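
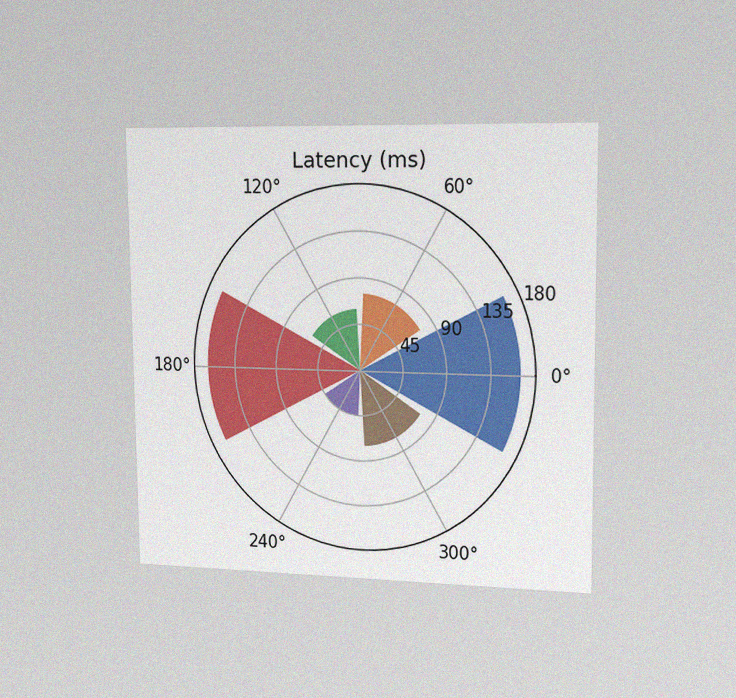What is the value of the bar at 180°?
165ms

The chart is viewed slightly from the right, with some photo noise. The bar at 180° reaches 165ms on the radial axis.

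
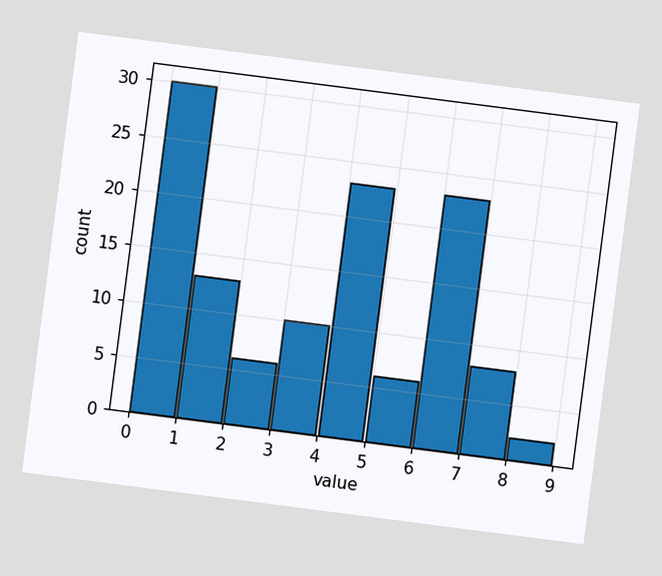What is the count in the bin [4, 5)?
23

The chart is tilted about 7° clockwise. The [4, 5) bin has height 23.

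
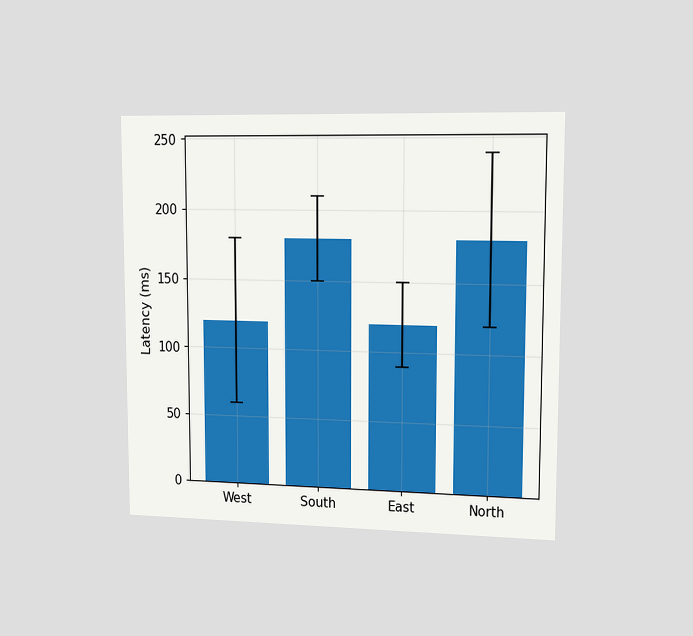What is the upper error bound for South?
The chart is viewed slightly from the right. The South bar's upper whisker reaches 210ms.

210ms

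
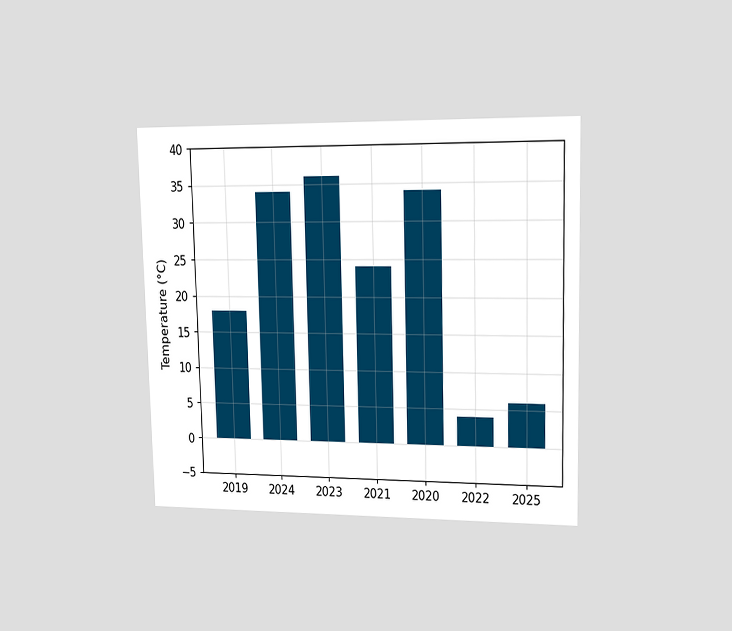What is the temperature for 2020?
The chart is viewed slightly from the right. Reading along the chart's y-axis, the 2020 bar reaches 34°C.

34°C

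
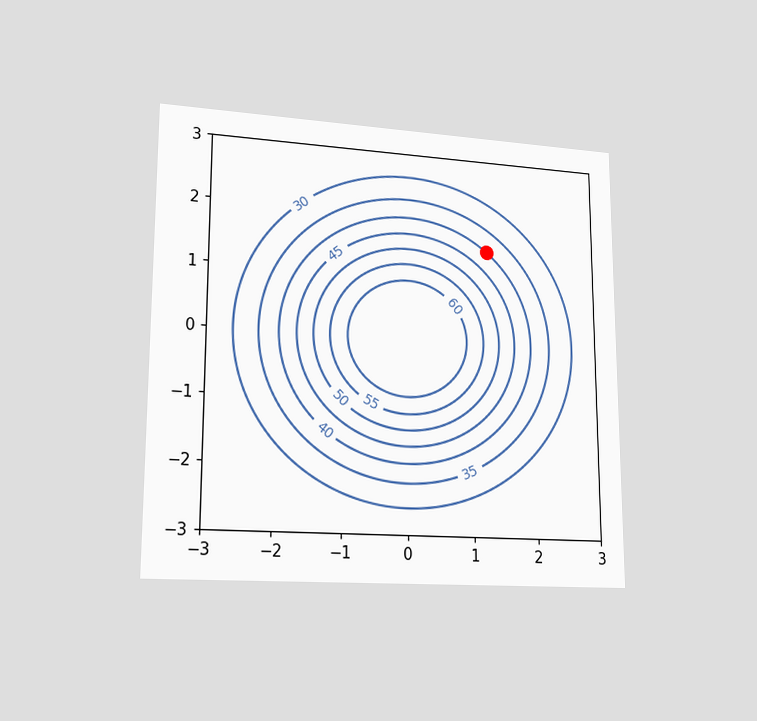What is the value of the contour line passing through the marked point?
40

The chart is viewed at a slight angle. The marked point sits on the contour labelled 40.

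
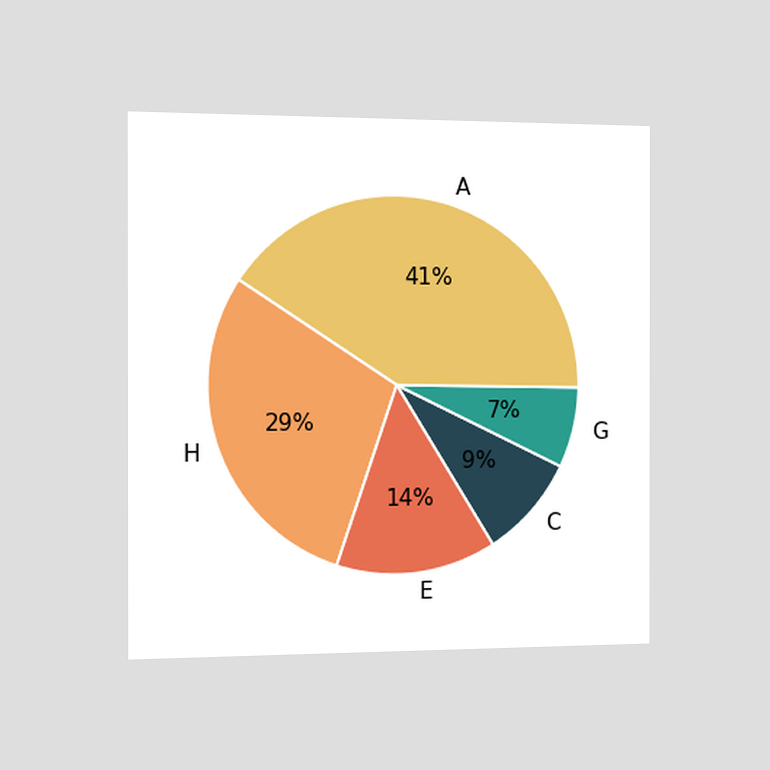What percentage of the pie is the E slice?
14%

The chart is viewed slightly from the left. The E slice takes up 14% of the pie.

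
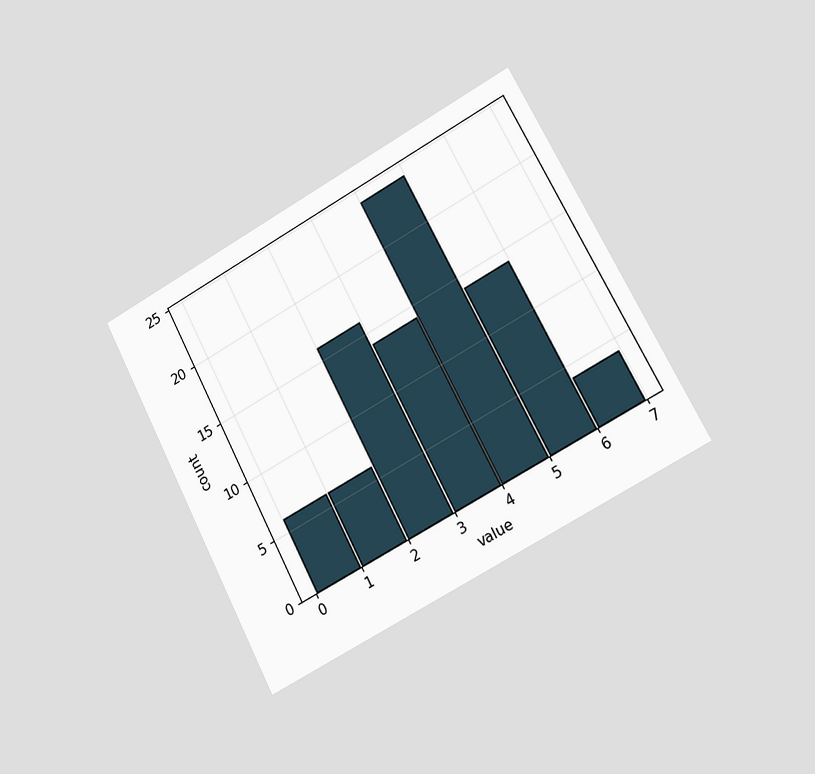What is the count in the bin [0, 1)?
6

The chart is tilted about 28° counter-clockwise and viewed slightly from the right. The [0, 1) bin has height 6.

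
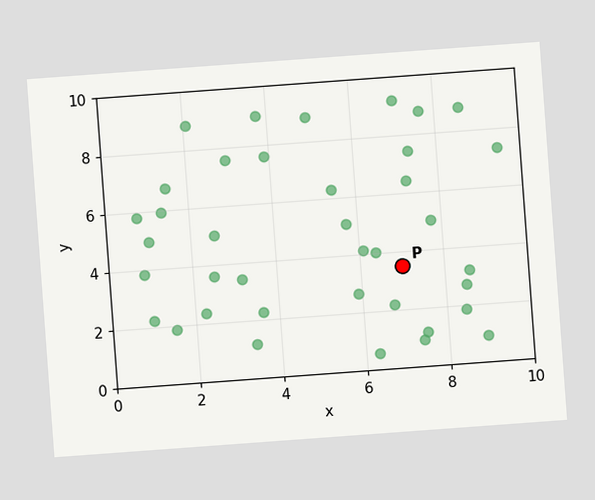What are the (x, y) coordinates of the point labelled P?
The chart is tilted about 4° counter-clockwise. Following the gridlines from P to each axis, P sits at (7, 3.5).

(7, 3.5)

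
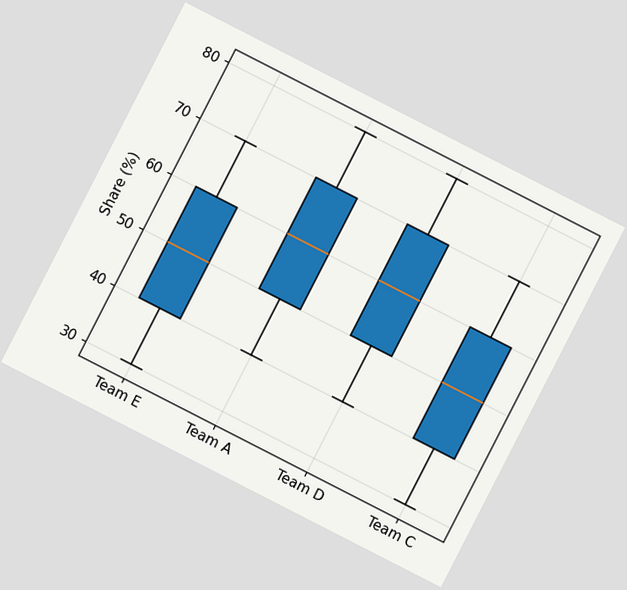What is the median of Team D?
The chart is tilted about 27° clockwise. The median line in the Team D box sits at 60%.

60%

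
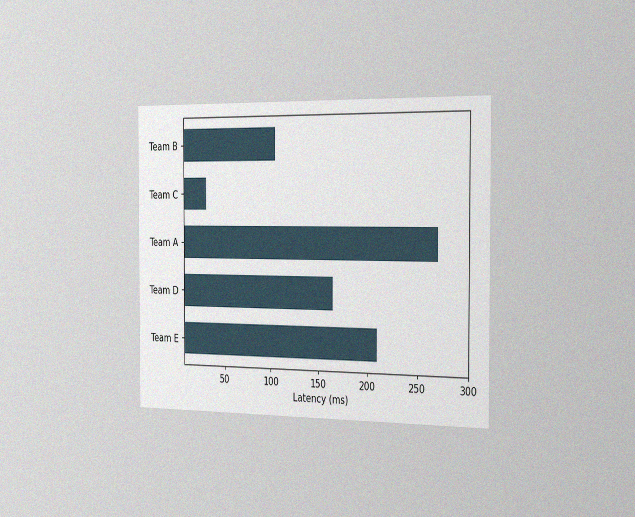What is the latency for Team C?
The chart is viewed slightly from the right, with some photo noise. Reading along the chart's x-axis, the Team C bar reaches 30ms.

30ms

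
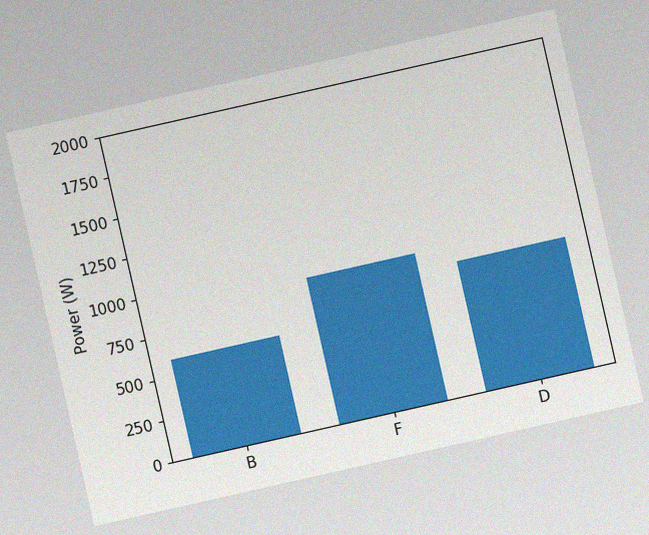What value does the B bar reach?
The chart is tilted about 13° counter-clockwise, with some photo noise. Reading along the chart's y-axis, the B bar reaches 600W.

600W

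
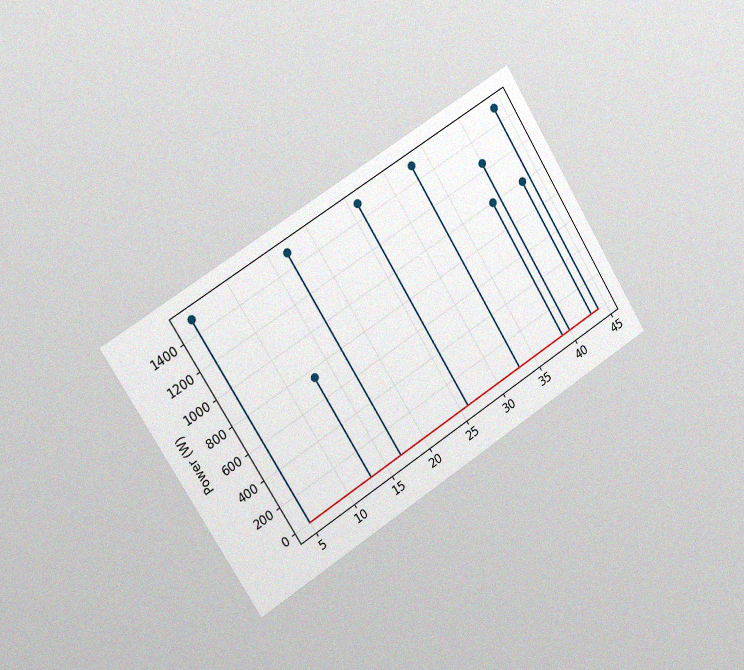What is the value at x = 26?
1500W

The chart is tilted about 32° counter-clockwise and viewed slightly from the left, with some photo noise. The stem at x=26 reaches 1500W.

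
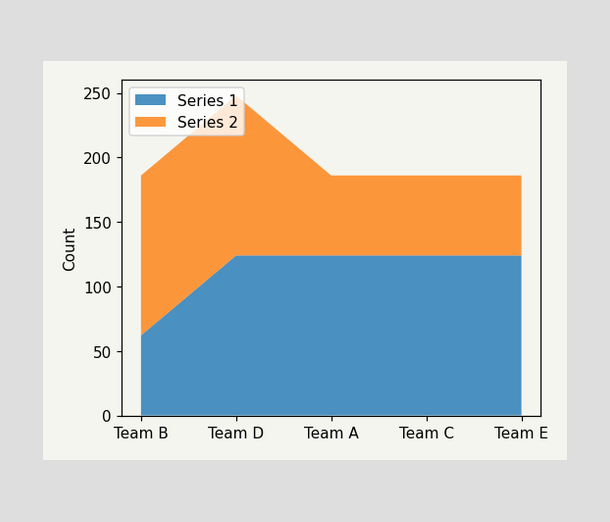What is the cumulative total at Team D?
248

The stacked total at Team D reaches 248.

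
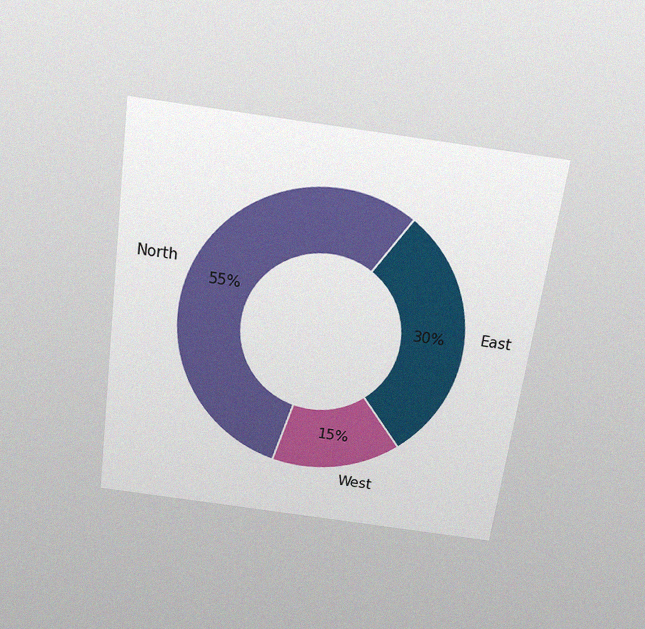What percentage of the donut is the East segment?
30%

The chart is tilted about 8° clockwise and viewed slightly from above, with some photo noise. The East segment takes up 30% of the ring.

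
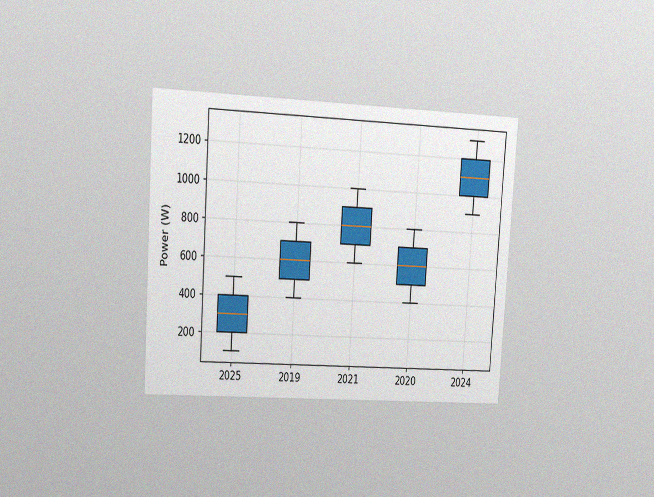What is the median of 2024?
1100W

The chart is tilted about 4° clockwise and viewed slightly from the left, with some photo noise. The median line in the 2024 box sits at 1100W.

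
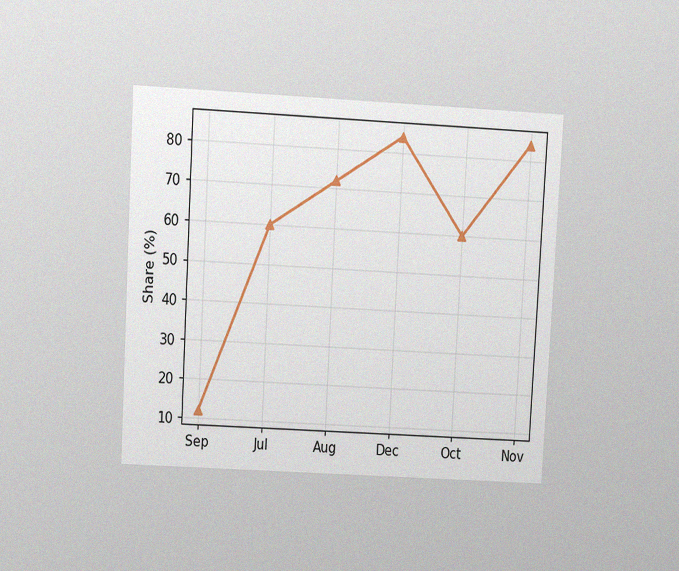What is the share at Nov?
The chart is tilted about 3° clockwise and viewed at a slight angle, with some photo noise. At Nov, the line is at 84%.

84%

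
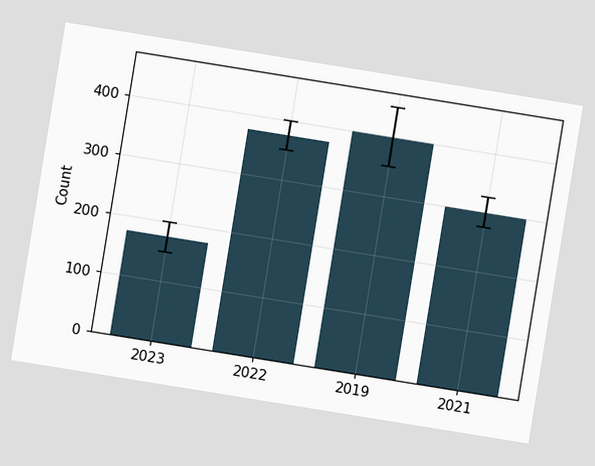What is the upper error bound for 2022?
400

The chart is tilted about 9° clockwise. The 2022 bar's upper whisker reaches 400.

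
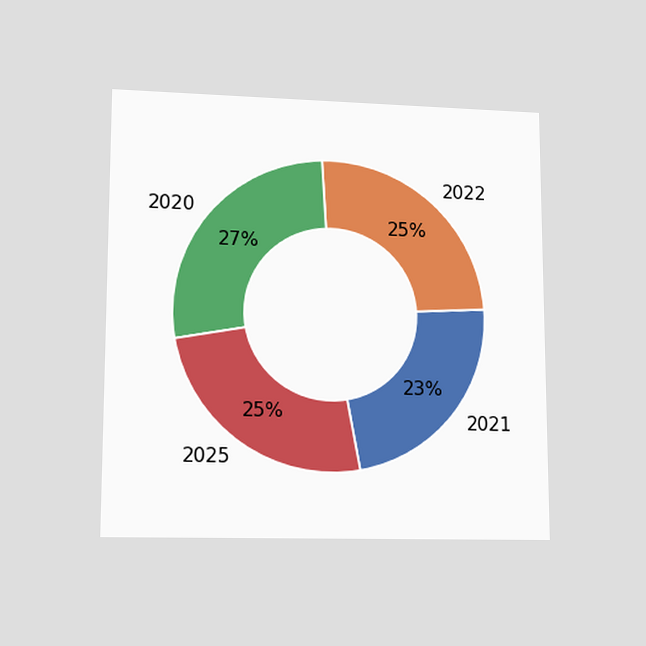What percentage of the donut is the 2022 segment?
The chart is viewed at a slight angle. The 2022 segment takes up 25% of the ring.

25%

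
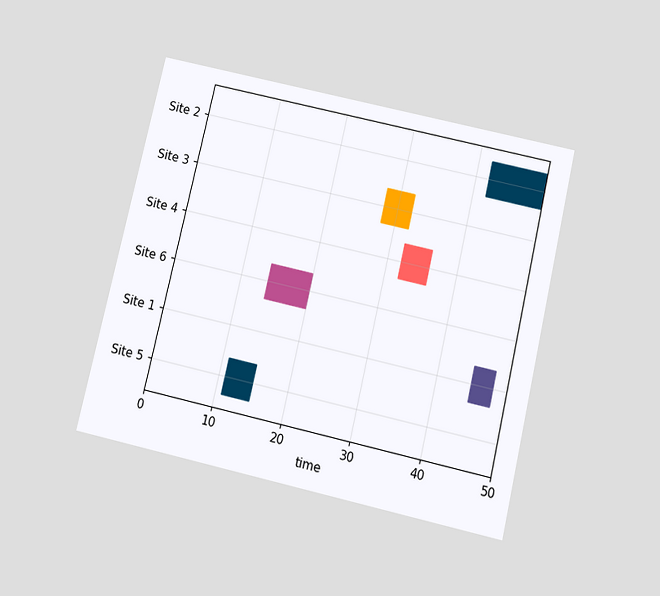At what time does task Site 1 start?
The chart is tilted about 13° clockwise and viewed slightly from below. The Site 1 bar begins at t=45.

45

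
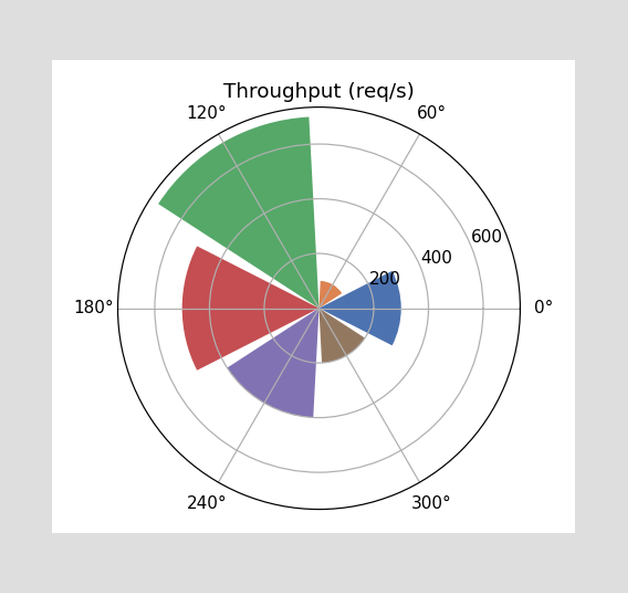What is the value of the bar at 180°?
500req/s

The bar at 180° reaches 500req/s on the radial axis.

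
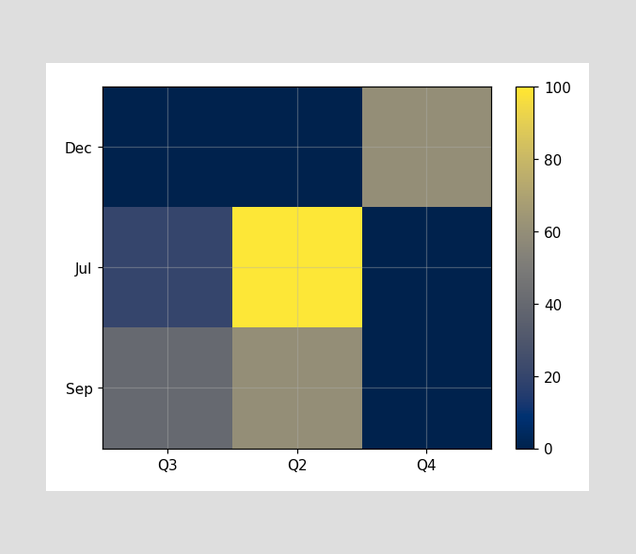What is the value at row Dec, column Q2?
Matching cell (Dec, Q2) against the colorbar gives 0.

0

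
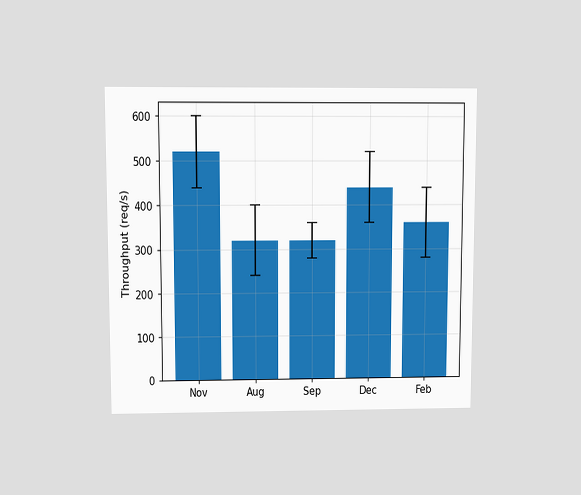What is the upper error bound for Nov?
600req/s

The chart is viewed at a slight angle. The Nov bar's upper whisker reaches 600req/s.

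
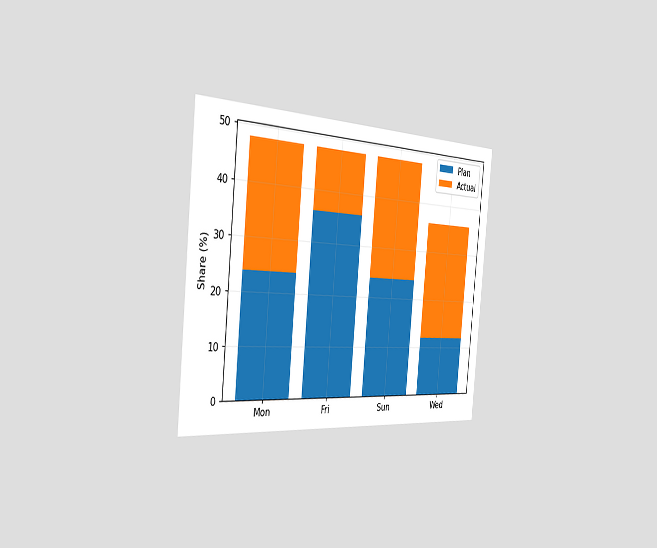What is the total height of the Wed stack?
The chart is tilted about 5° clockwise and viewed slightly from the left. The Wed stack's top reaches 36% on the y-axis.

36%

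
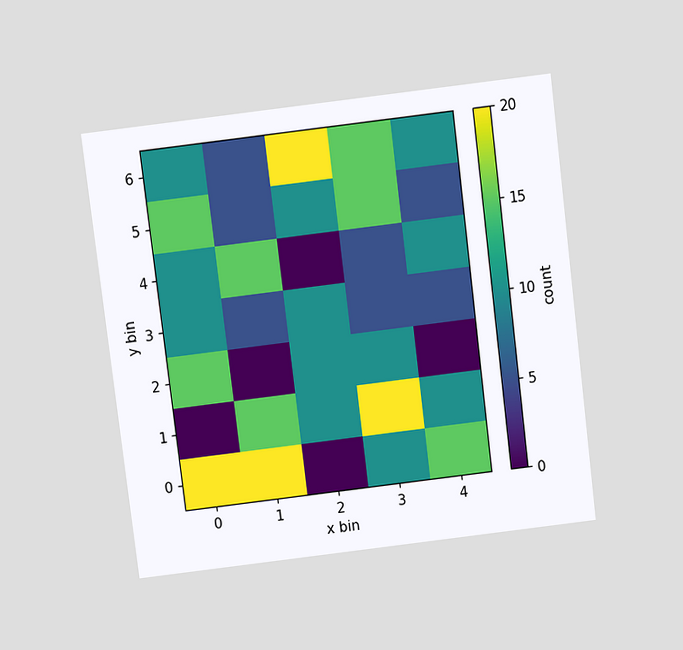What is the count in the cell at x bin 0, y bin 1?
0

The chart is tilted about 7° counter-clockwise and viewed slightly from above. Matching the cell (0, 1) against the colorbar gives 0.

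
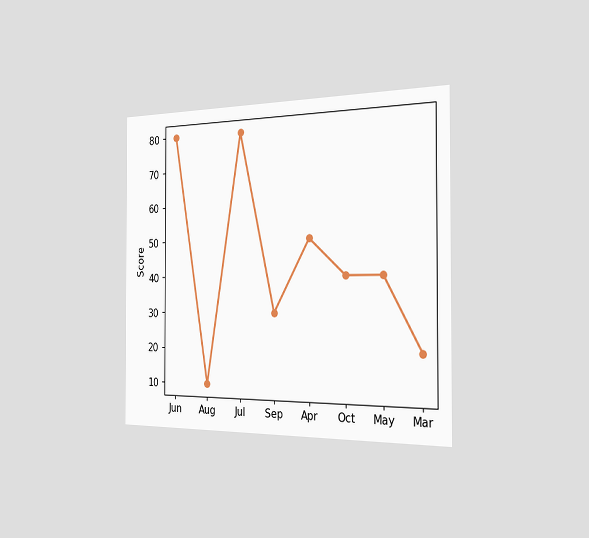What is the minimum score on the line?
The chart is viewed slightly from the right. The lowest point is at Aug, and reading across to the y-axis gives 10.

10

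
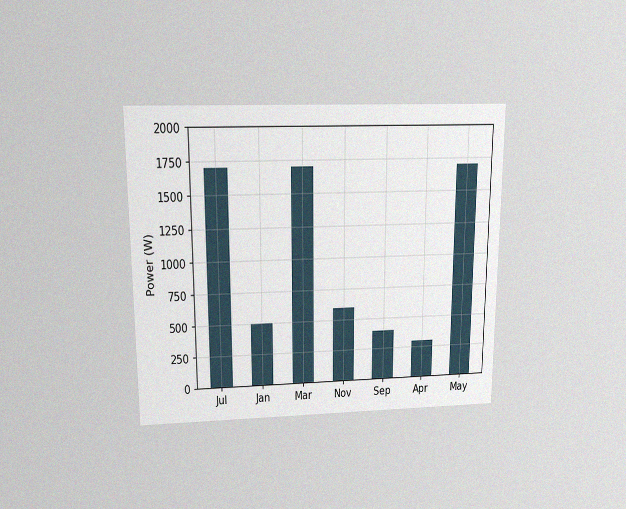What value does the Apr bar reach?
The chart is viewed slightly from above, with some photo noise. Reading along the chart's y-axis, the Apr bar reaches 300W.

300W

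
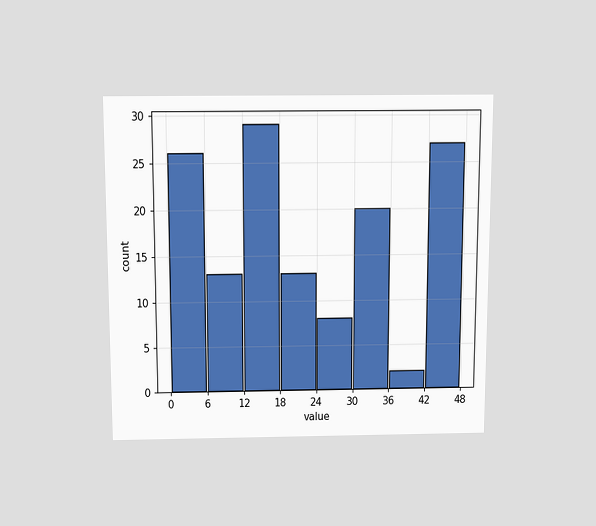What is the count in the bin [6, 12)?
13

The chart is viewed slightly from above. The [6, 12) bin has height 13.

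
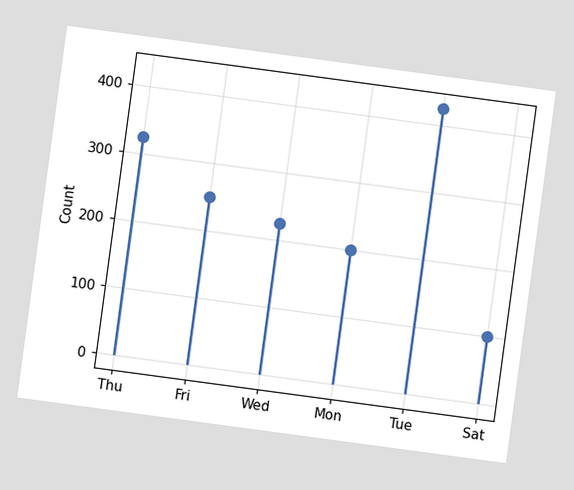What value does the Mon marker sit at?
200

The chart is tilted about 8° clockwise. The Mon marker sits at 200.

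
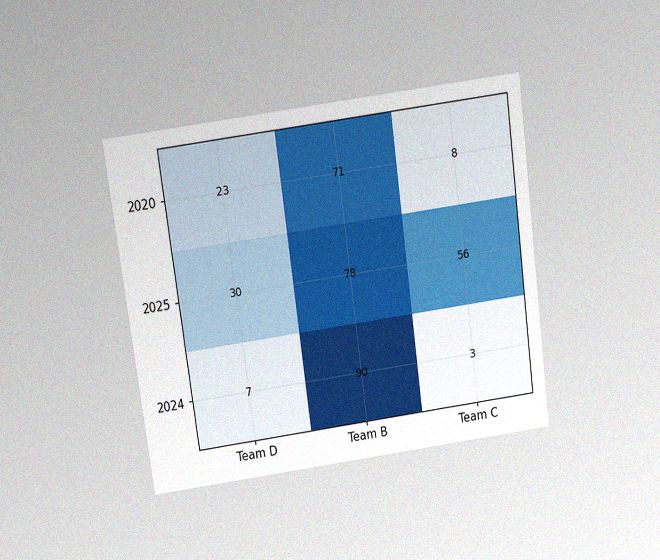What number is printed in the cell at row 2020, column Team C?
The chart is tilted about 8° counter-clockwise and viewed slightly from above, with some photo noise. The (2020, Team C) cell reads 8.

8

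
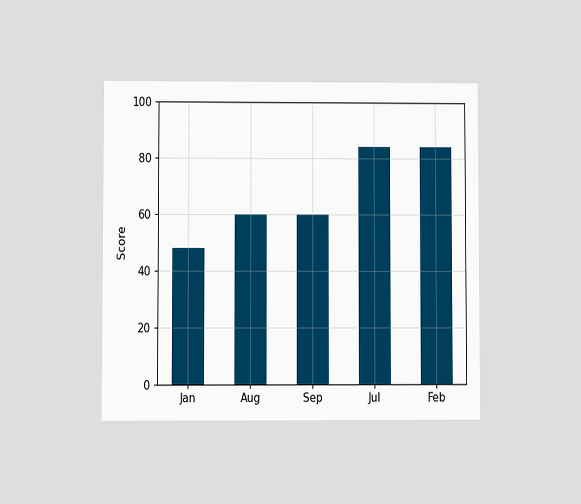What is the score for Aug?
The chart is viewed at a slight angle. Reading along the chart's y-axis, the Aug bar reaches 60.

60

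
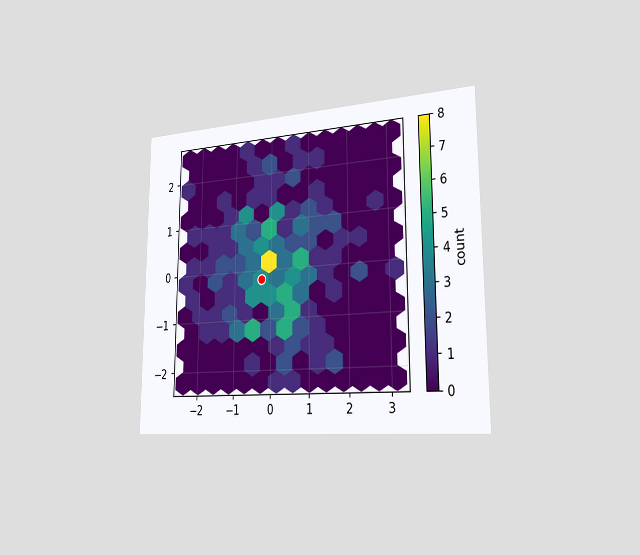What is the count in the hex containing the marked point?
4

The chart is viewed slightly from the right. The marked hex reads 4 on the colorbar.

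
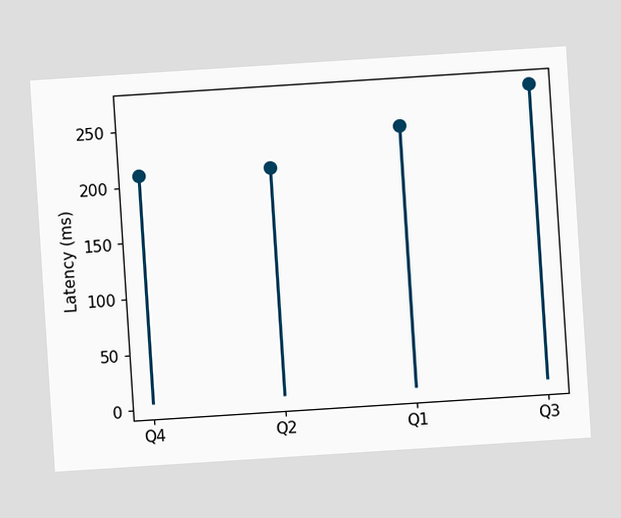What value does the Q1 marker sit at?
240ms

The chart is tilted about 4° counter-clockwise. The Q1 marker sits at 240ms.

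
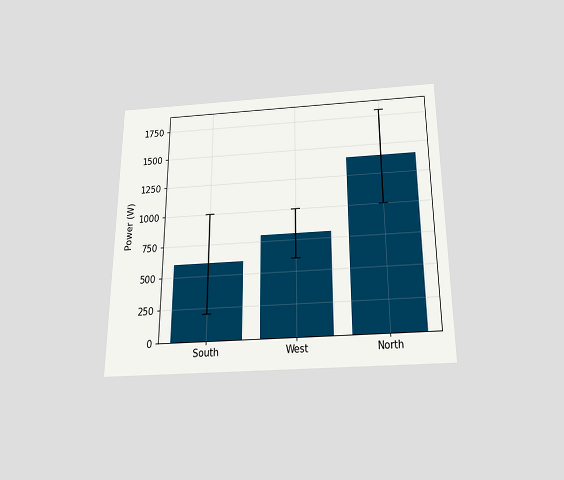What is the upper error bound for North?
1800W

The chart is viewed slightly from below. The North bar's upper whisker reaches 1800W.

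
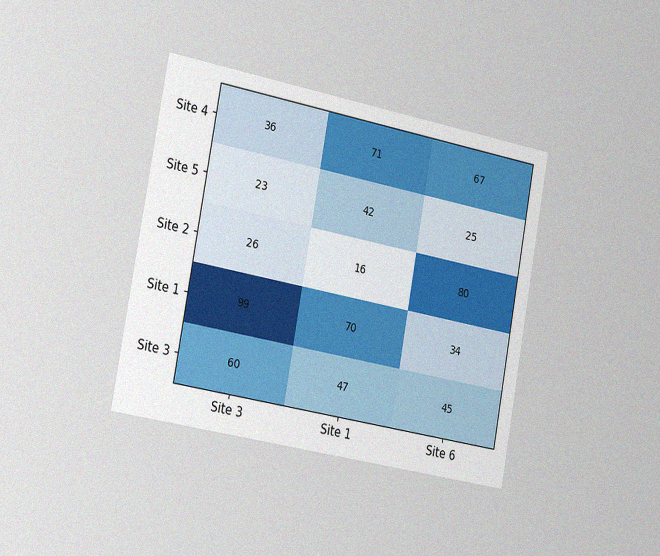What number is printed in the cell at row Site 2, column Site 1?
The chart is tilted about 10° clockwise and viewed slightly from the left, with some photo noise. The (Site 2, Site 1) cell reads 16.

16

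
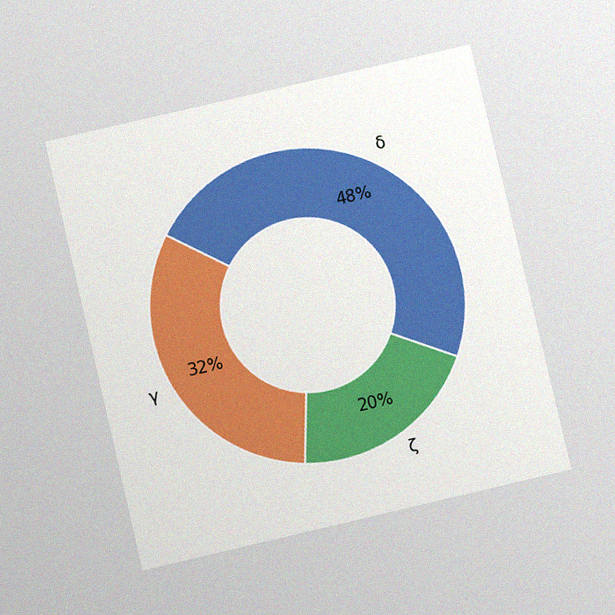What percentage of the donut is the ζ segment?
The chart is tilted about 13° counter-clockwise and viewed at a slight angle, with some photo noise. The ζ segment takes up 20% of the ring.

20%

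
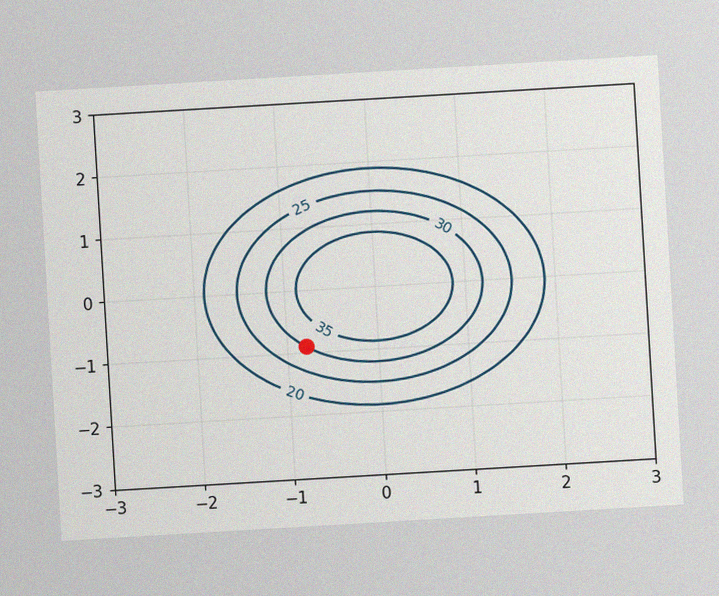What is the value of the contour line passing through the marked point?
30

The chart is tilted about 3° counter-clockwise, with some photo noise. The marked point sits on the contour labelled 30.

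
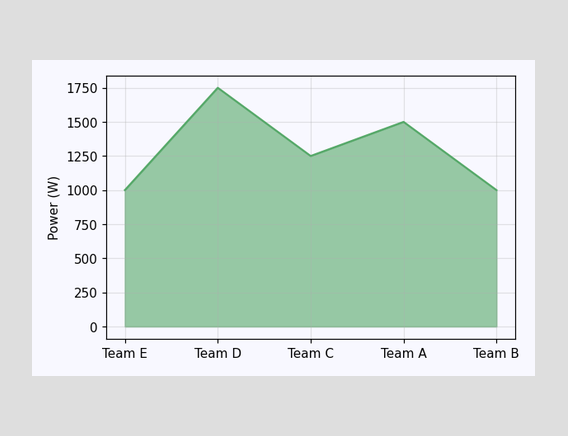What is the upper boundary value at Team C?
At Team C the upper boundary is at 1250W.

1250W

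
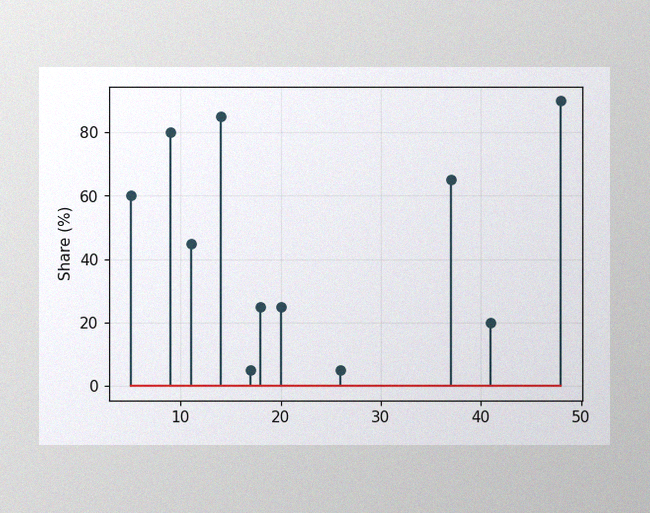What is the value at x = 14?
85%

The image has some photo noise and uneven lighting. The stem at x=14 reaches 85%.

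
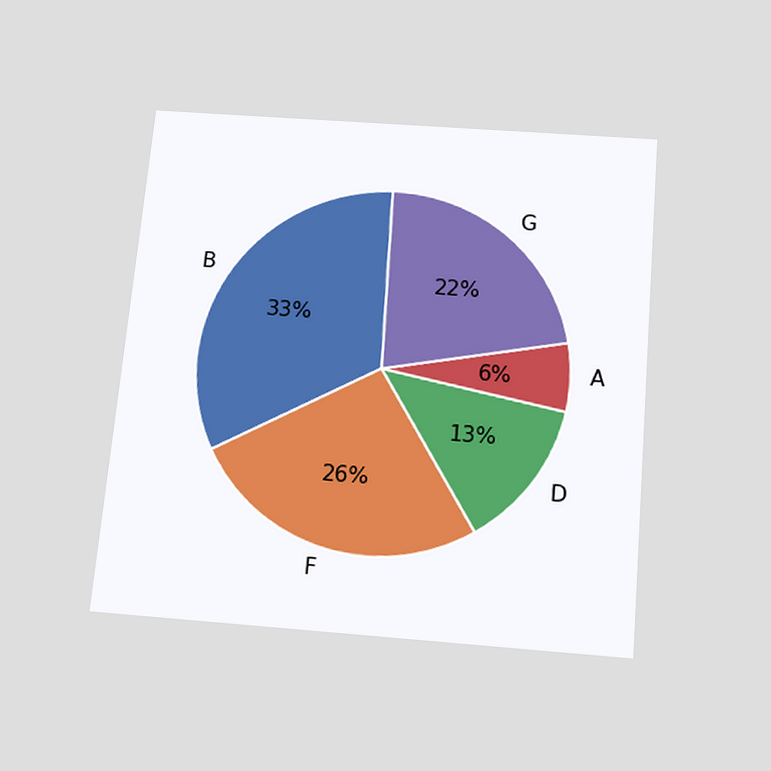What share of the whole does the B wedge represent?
The chart is tilted about 5° clockwise and viewed slightly from below. The B slice takes up 33% of the pie.

33%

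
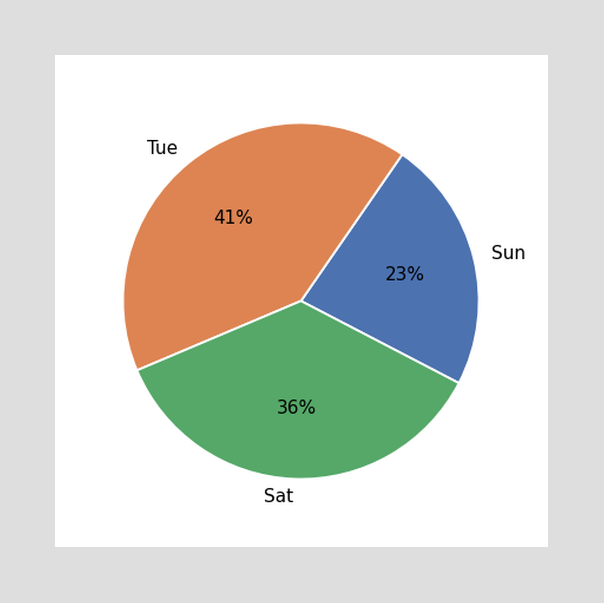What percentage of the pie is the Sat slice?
The Sat slice takes up 36% of the pie.

36%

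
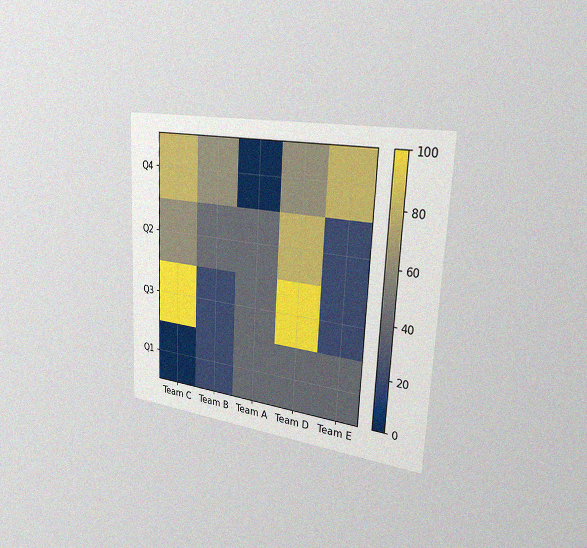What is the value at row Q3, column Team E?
The chart is tilted about 3° clockwise and viewed slightly from the right, with some photo noise. Matching cell (Q3, Team E) against the colorbar gives 20.

20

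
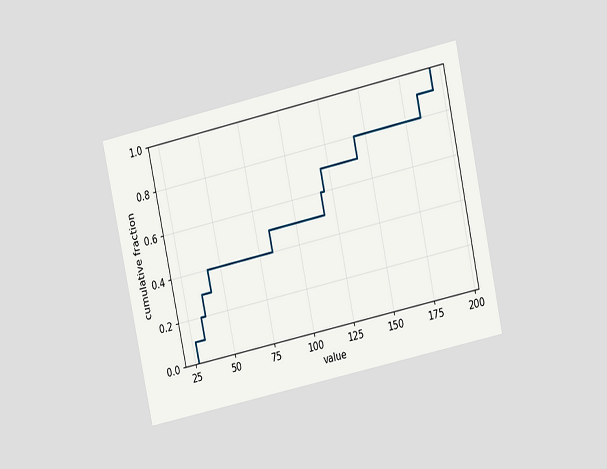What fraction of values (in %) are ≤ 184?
90%

The chart is tilted about 12° counter-clockwise and viewed at a slight angle. At x=184 the ECDF step is at 90%.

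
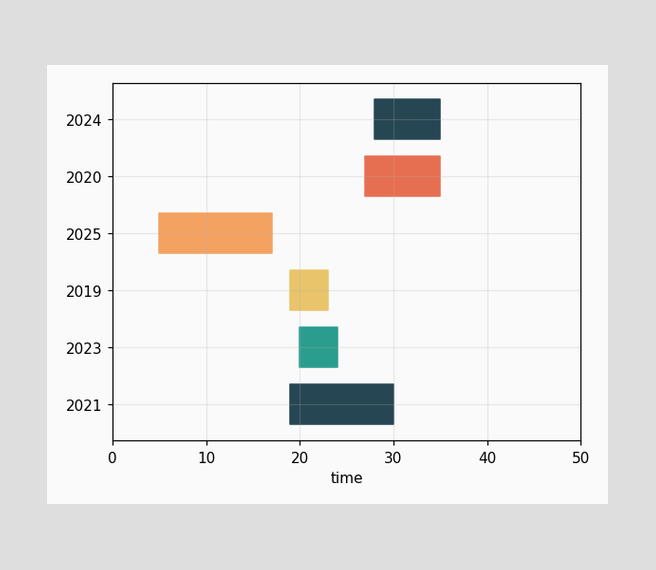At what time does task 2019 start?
19

The 2019 bar begins at t=19.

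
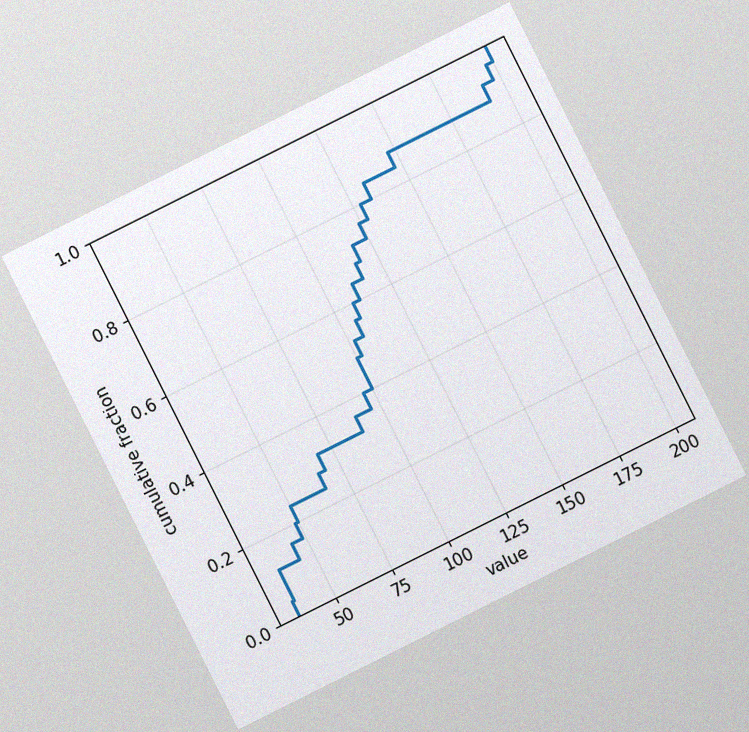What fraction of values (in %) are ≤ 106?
56%

The chart is tilted about 27° counter-clockwise, with some photo noise. At x=106 the ECDF step is at 56%.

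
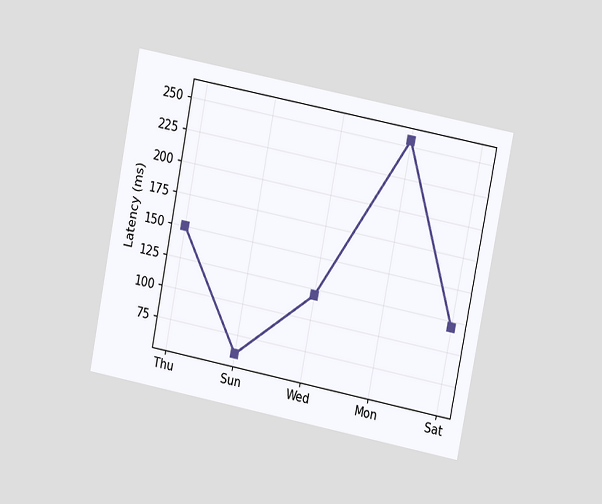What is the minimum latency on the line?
The chart is tilted about 11° clockwise and viewed at a slight angle. The lowest point is at Sun, and reading across to the y-axis gives 60ms.

60ms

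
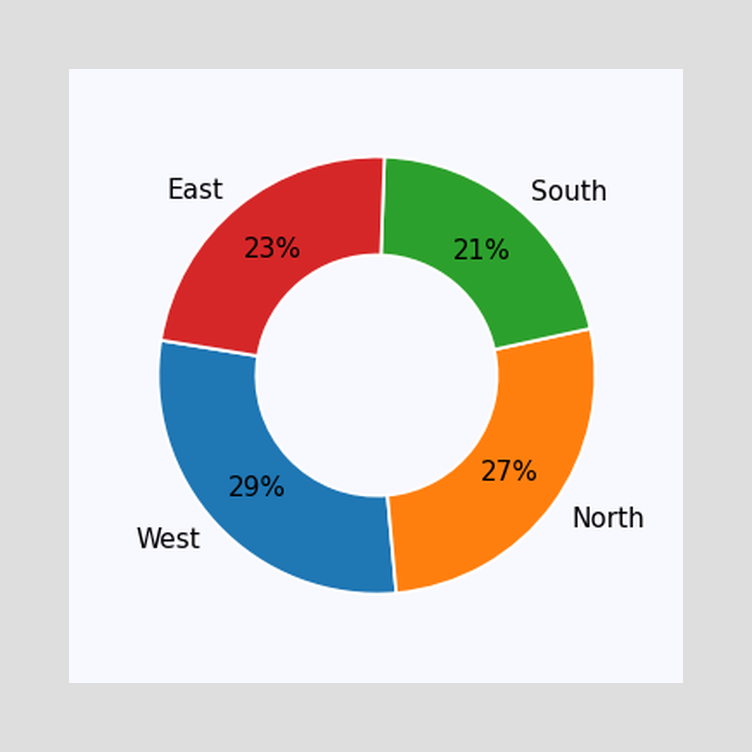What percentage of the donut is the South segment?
The South segment takes up 21% of the ring.

21%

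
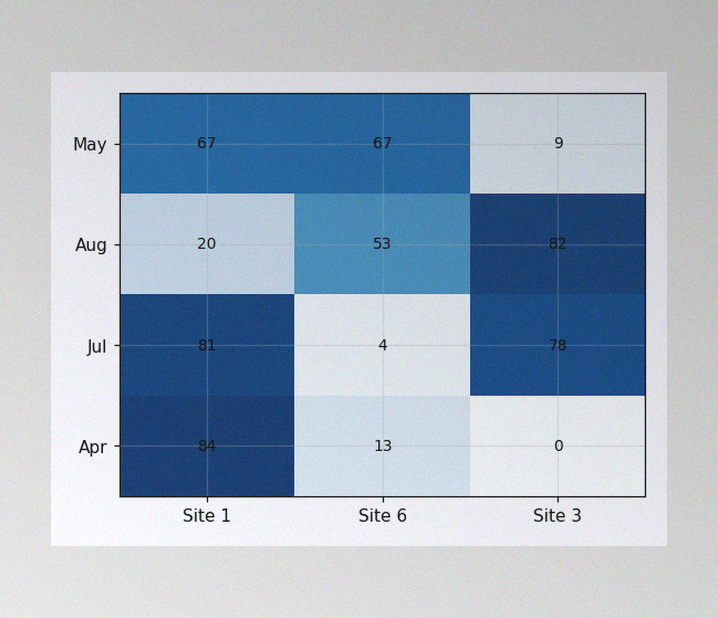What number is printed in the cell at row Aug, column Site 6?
The image has some photo noise and uneven lighting. The (Aug, Site 6) cell reads 53.

53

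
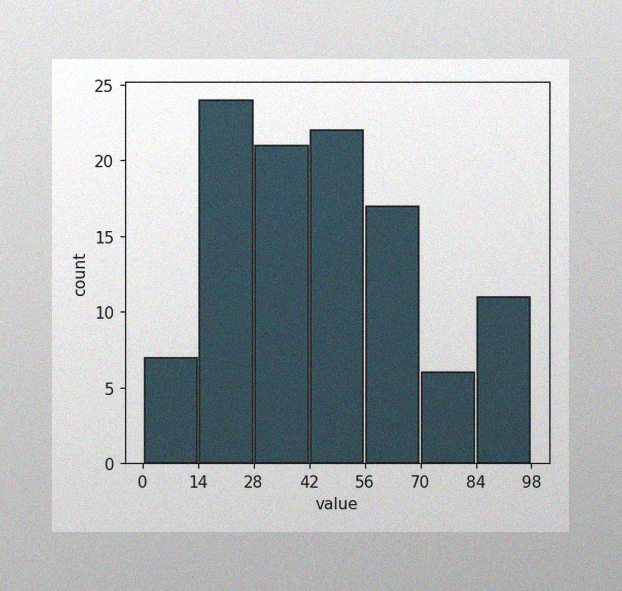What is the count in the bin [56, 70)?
The image has some photo noise and uneven lighting. The [56, 70) bin has height 17.

17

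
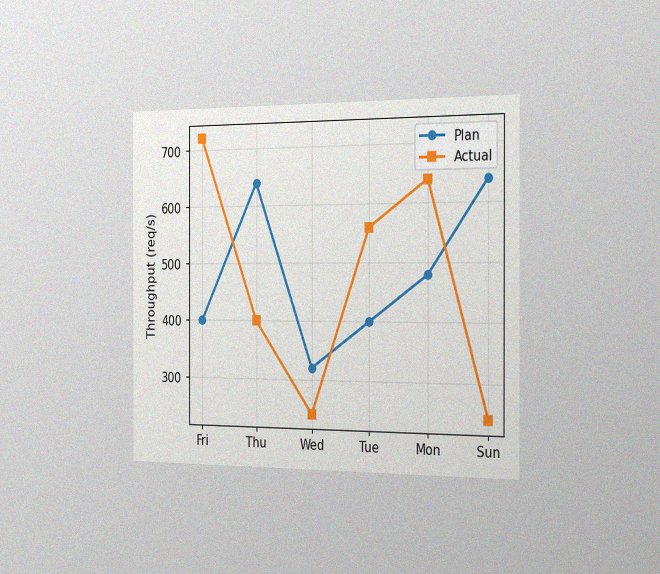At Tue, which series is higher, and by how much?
Actual, by 160req/s

The chart is viewed slightly from the right, with some photo noise. At Tue, Actual sits above the other line by 160req/s.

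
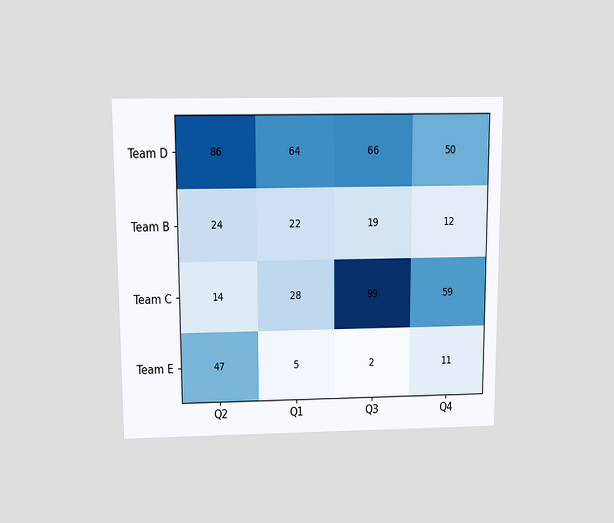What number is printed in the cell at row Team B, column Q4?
12

The chart is viewed slightly from above. The (Team B, Q4) cell reads 12.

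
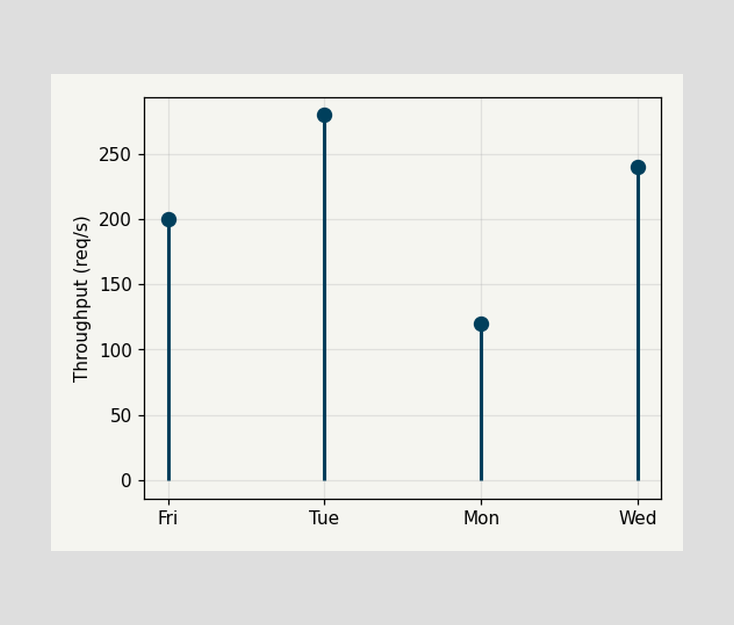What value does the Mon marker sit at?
120req/s

The Mon marker sits at 120req/s.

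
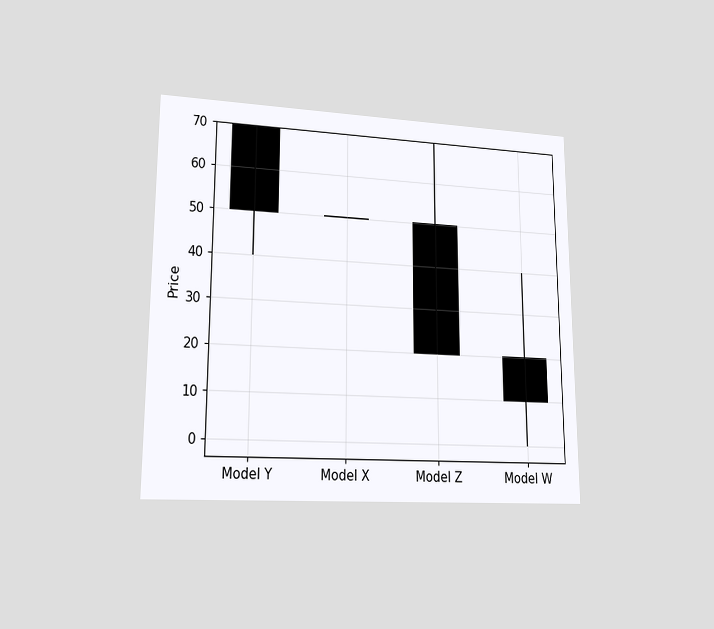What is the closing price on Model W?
10

The chart is viewed at a slight angle. The Model W candle closes at 10.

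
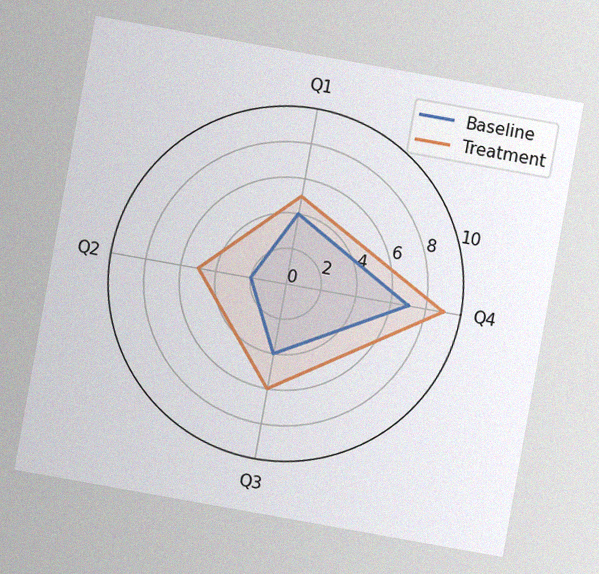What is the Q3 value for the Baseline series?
The chart is tilted about 10° clockwise, with some photo noise. On the Q3 axis, Baseline reaches 4.

4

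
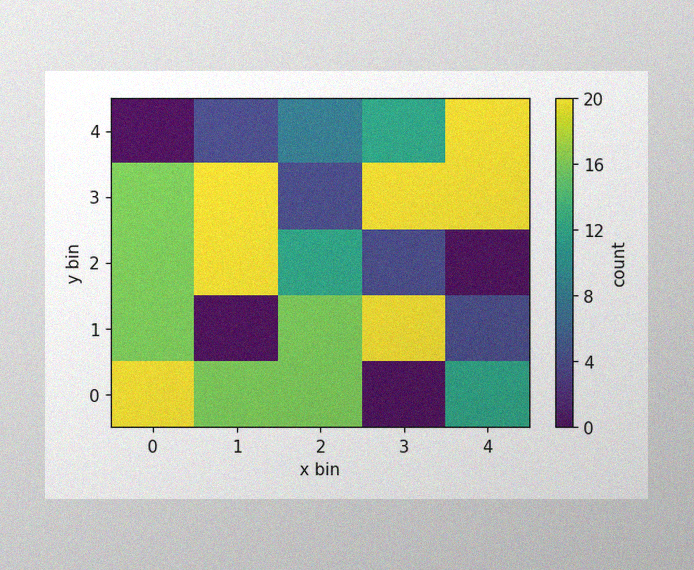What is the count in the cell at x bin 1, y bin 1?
The image has some photo noise and uneven lighting. Matching the cell (1, 1) against the colorbar gives 0.

0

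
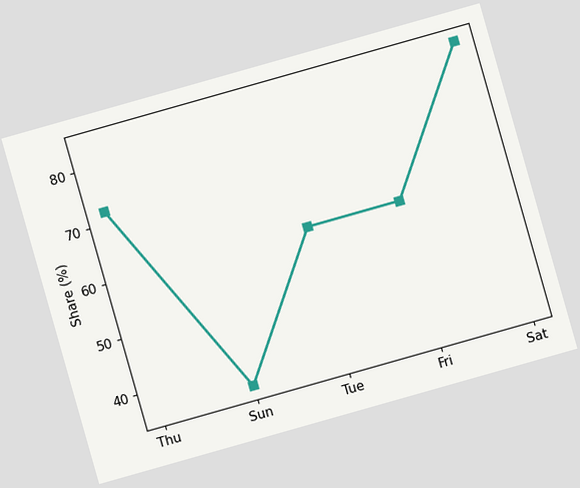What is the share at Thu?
The chart is tilted about 16° counter-clockwise. At Thu, the line is at 72%.

72%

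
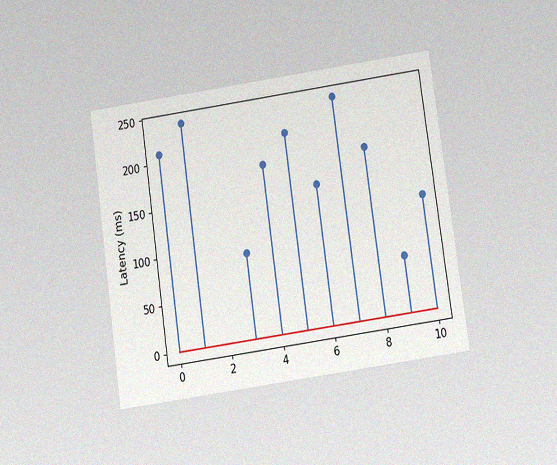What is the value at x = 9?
60ms

The chart is tilted about 8° counter-clockwise and viewed slightly from below, with some photo noise. The stem at x=9 reaches 60ms.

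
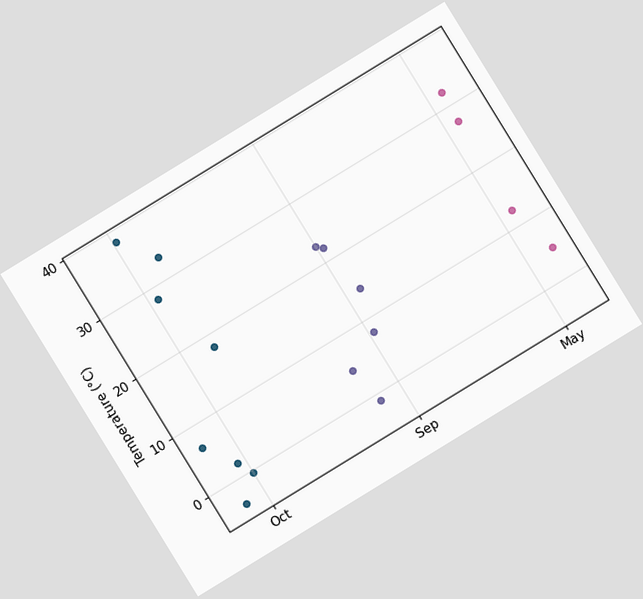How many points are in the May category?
4

The chart is tilted about 32° counter-clockwise. Counting the markers in the May column gives 4.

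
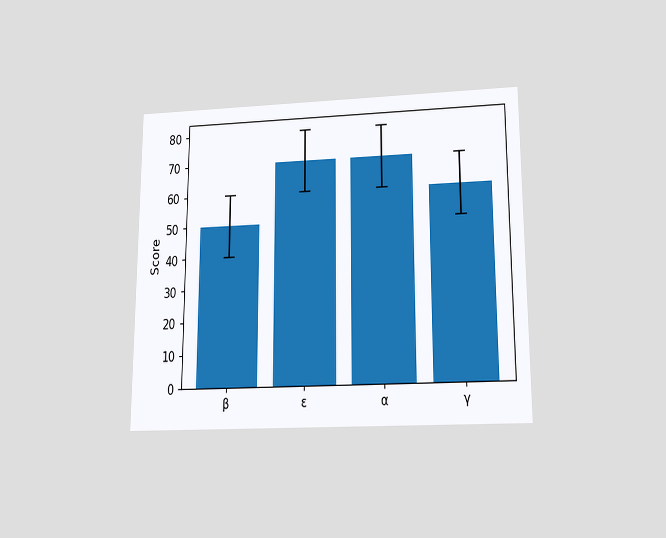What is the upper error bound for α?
The chart is viewed slightly from below. The α bar's upper whisker reaches 80.

80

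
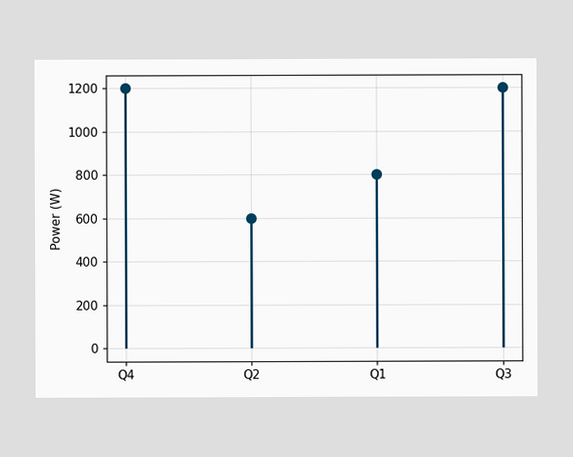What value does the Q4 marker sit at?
The Q4 marker sits at 1200W.

1200W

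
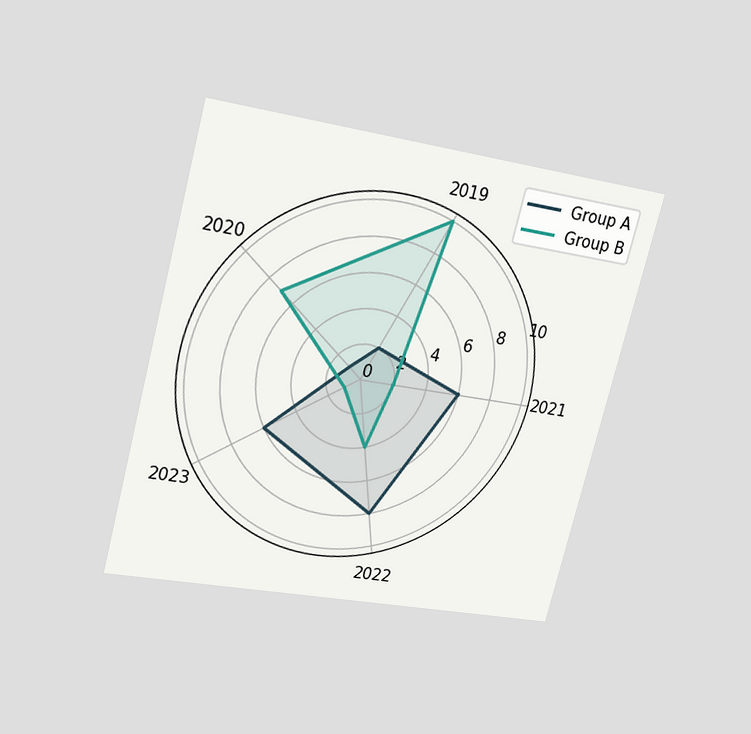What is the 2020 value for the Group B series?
The chart is tilted about 15° clockwise and viewed slightly from above. On the 2020 axis, Group B reaches 7.

7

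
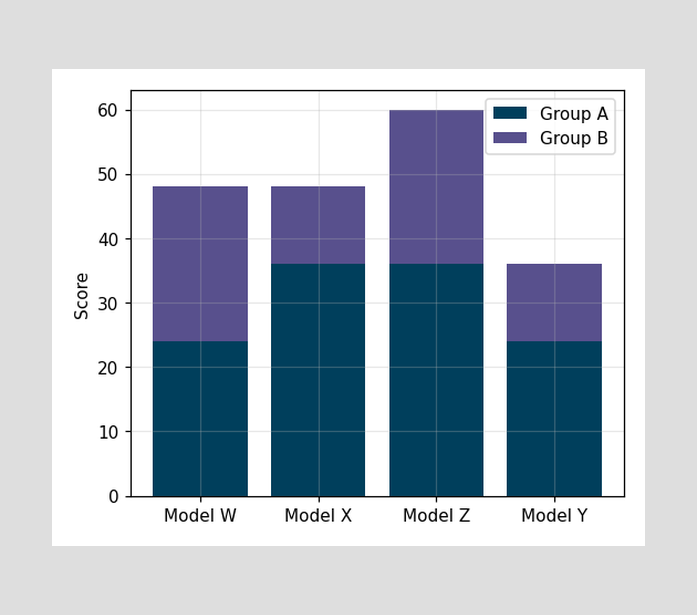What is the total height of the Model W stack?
The Model W stack's top reaches 48 on the y-axis.

48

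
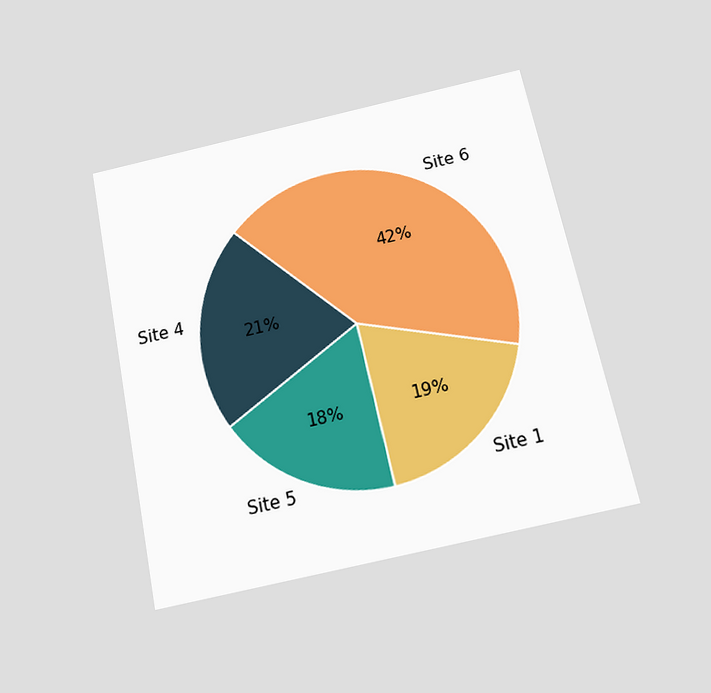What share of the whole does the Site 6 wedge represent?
42%

The chart is tilted about 12° counter-clockwise and viewed slightly from below. The Site 6 slice takes up 42% of the pie.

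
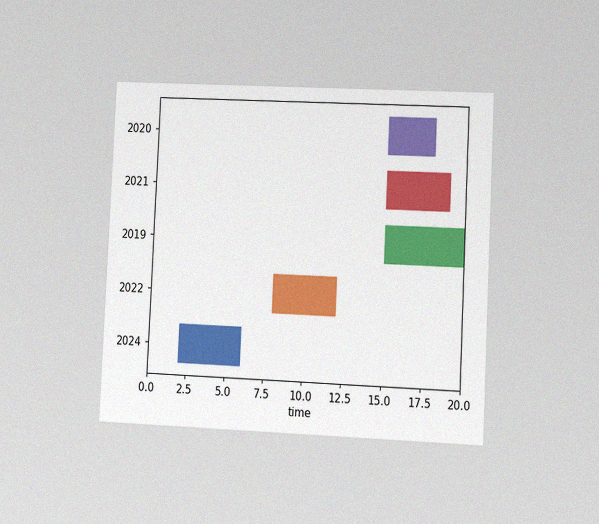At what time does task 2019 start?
The chart is tilted about 3° clockwise and viewed slightly from the right, with some photo noise. The 2019 bar begins at t=15.

15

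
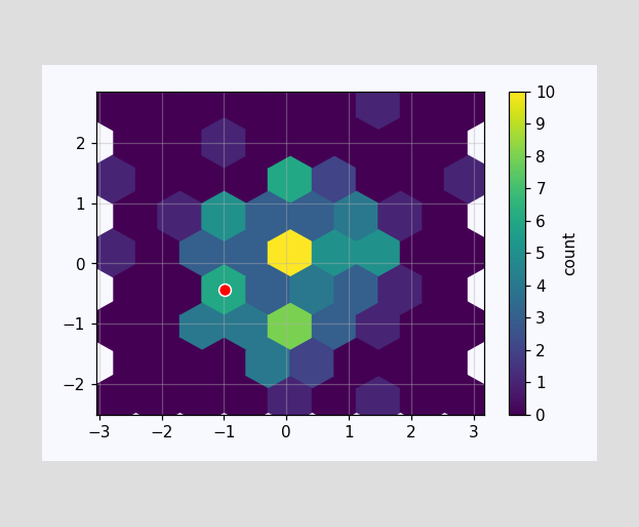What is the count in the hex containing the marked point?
The marked hex reads 6 on the colorbar.

6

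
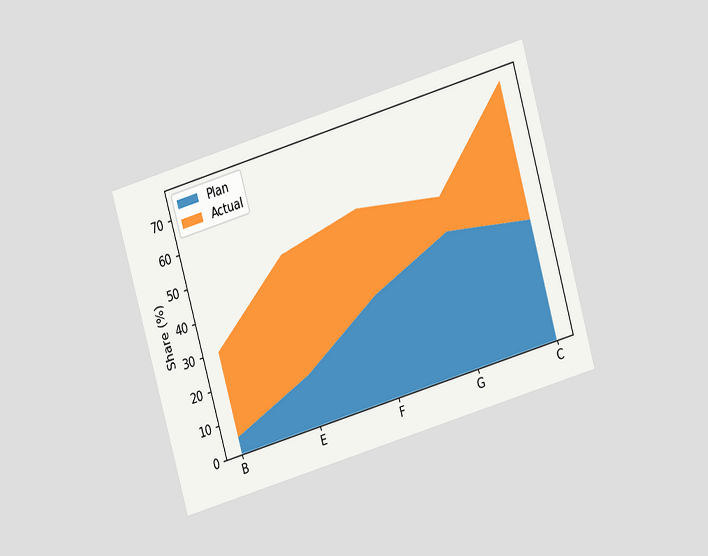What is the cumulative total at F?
The chart is tilted about 16° counter-clockwise and viewed at a slight angle. The stacked total at F reaches 55%.

55%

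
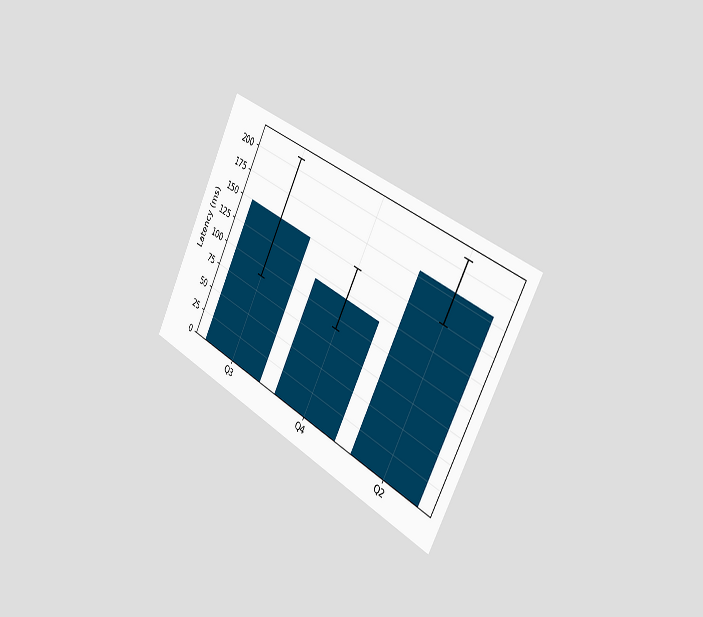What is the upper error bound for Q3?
210ms

The chart is tilted about 27° clockwise and viewed slightly from the right. The Q3 bar's upper whisker reaches 210ms.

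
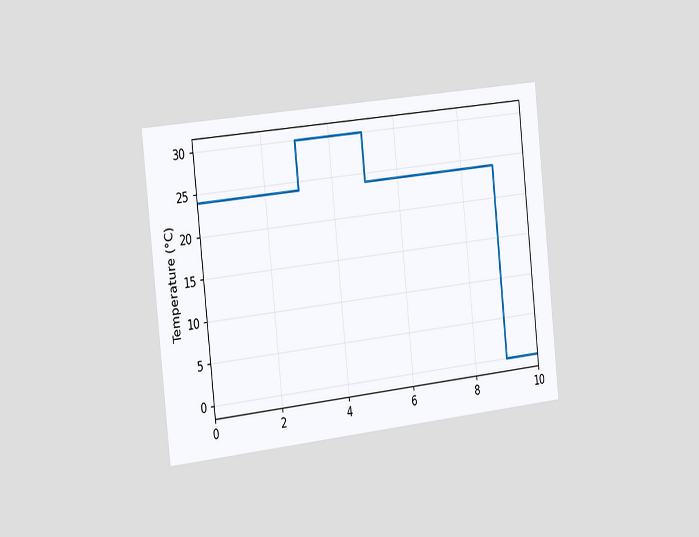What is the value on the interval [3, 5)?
The chart is tilted about 6° counter-clockwise and viewed slightly from the left. On [3, 5) the step sits at 30°C.

30°C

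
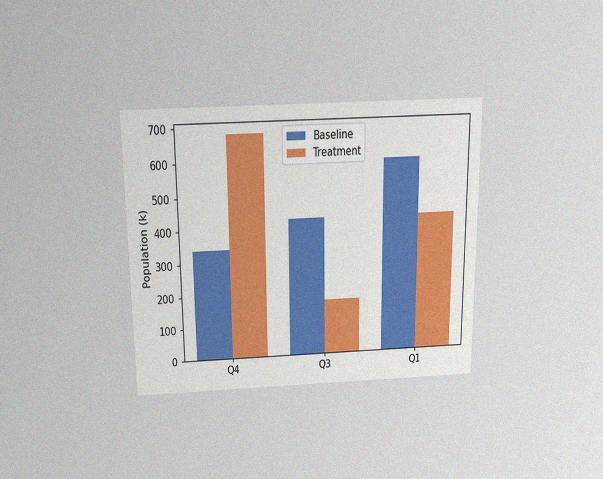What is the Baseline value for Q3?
The chart is viewed slightly from above, with some photo noise. The Baseline bar at Q3 reaches 425k on the y-axis.

425k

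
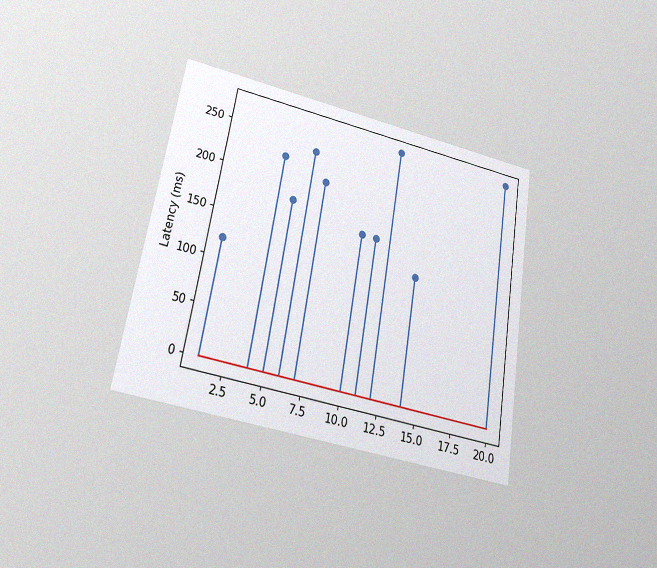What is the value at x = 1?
The chart is tilted about 9° clockwise and viewed at a slight angle, with some photo noise. The stem at x=1 reaches 120ms.

120ms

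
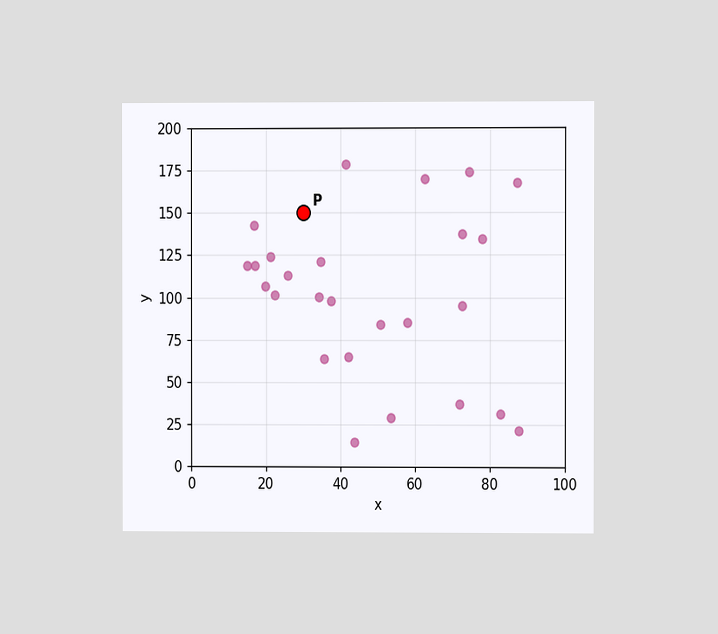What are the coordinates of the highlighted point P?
The chart is viewed at a slight angle. Following the gridlines from P to each axis, P sits at (30, 150).

(30, 150)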